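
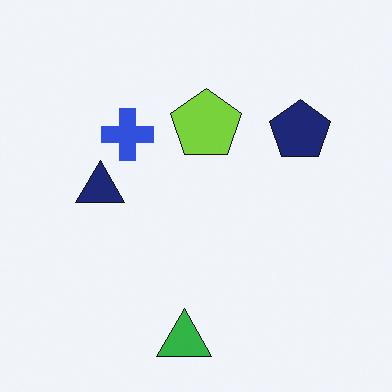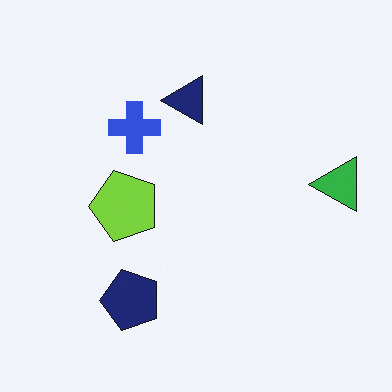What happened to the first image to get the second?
Transposed (reflected across the top-left ↔ bottom-right diagonal).

Shapes have swapped their row and column positions — what was in the top-right is now in the bottom-left — a diagonal reflection.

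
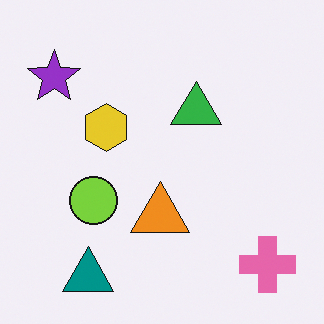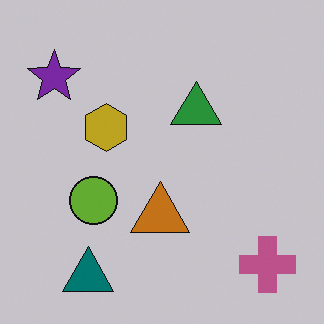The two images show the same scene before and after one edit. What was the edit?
The transformation is: darkened a little.

Every pixel — background and shapes alike — is uniformly darkened.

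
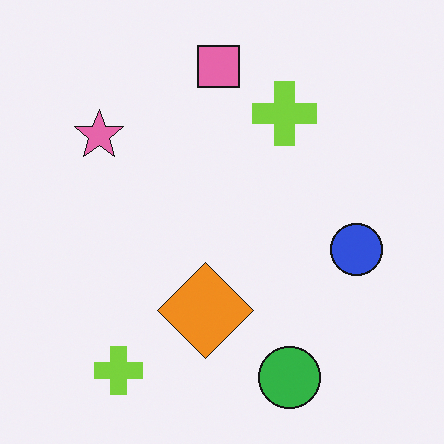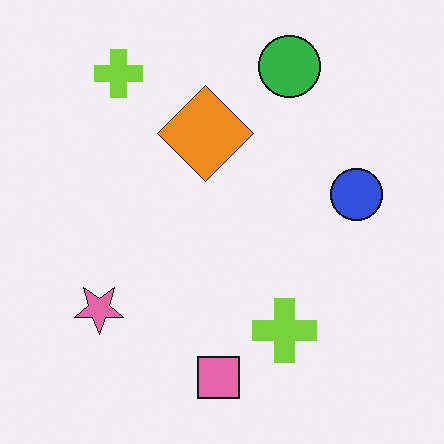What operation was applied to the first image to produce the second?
The transformation is: flipped vertically (top ↔ bottom).

The pink square is in the top of the first image and the bottom of the second — shapes on opposite sides of the horizontal midline have swapped in a mirror flip.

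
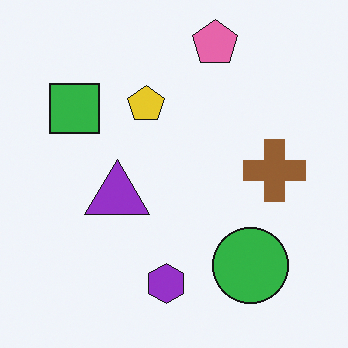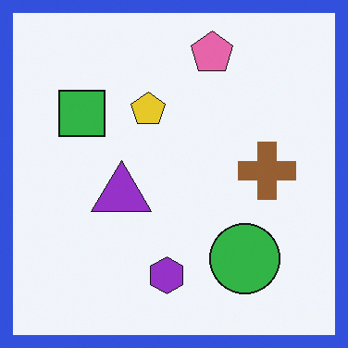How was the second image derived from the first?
The image was framed with a blue border.

A solid blue frame runs around the edge of the second image, with the content slightly shrunk inside it.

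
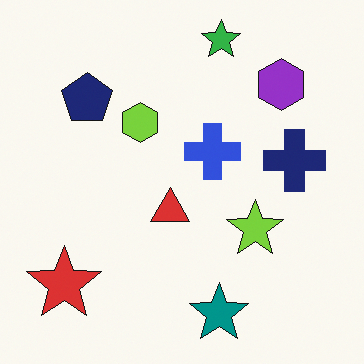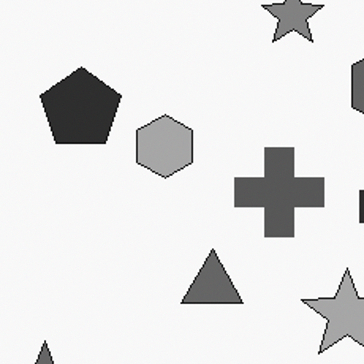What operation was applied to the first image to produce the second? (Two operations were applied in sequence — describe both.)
The transformation is: converted to grayscale, then cropped to a modestly smaller region and rescaled.

All color is removed — every shape is now a shade of grey. The visible shapes are larger and the field of view is narrower; shapes near the original edges may be partly or wholly outside the frame — a crop-and-rescale.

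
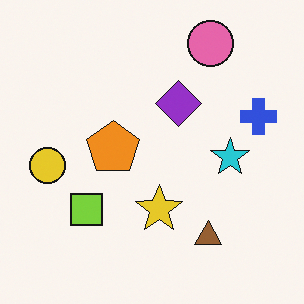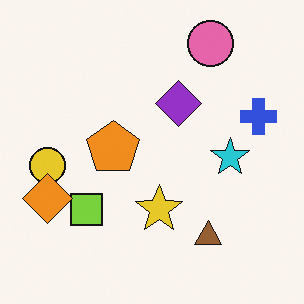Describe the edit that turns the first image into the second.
This is the original image overlaid with an additional orange diamond.

An orange diamond appears in the second image that is absent from the first.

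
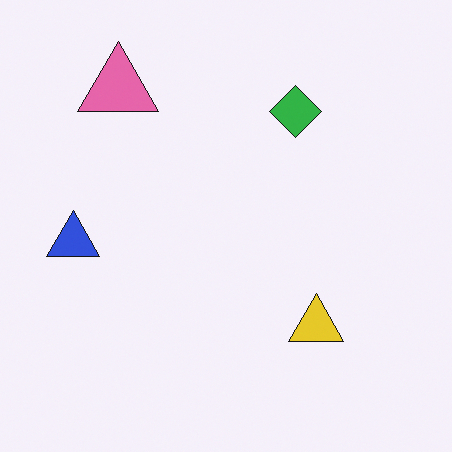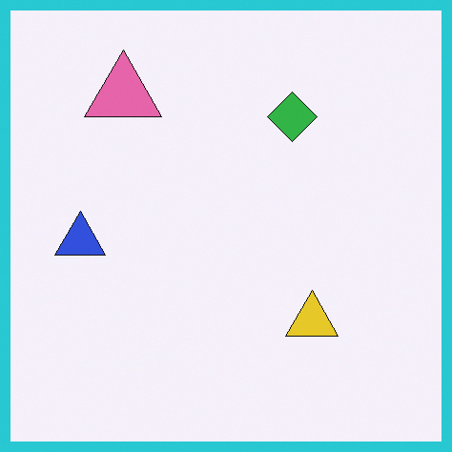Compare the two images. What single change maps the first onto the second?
Framed with a cyan border.

A solid cyan frame runs around the edge of the second image, with the content slightly shrunk inside it.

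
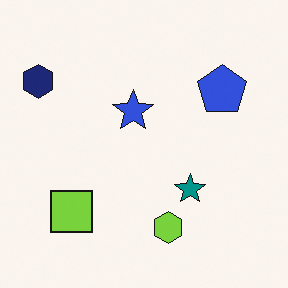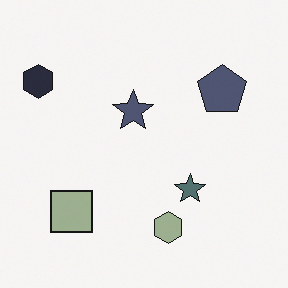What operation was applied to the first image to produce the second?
Made much more muted (saturation change).

All colors are more muted and greyish — a global saturation change.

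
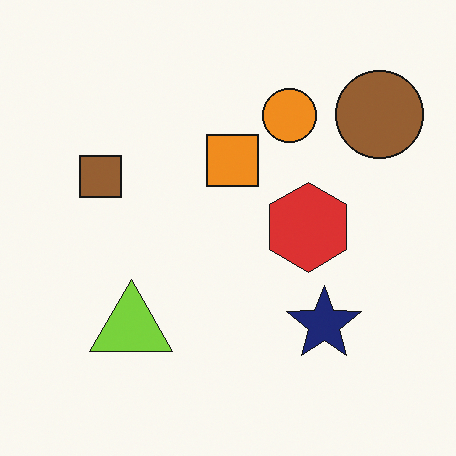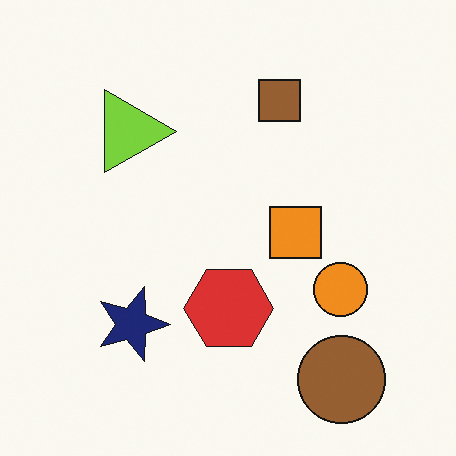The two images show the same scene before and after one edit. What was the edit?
The second image is the first rotated 90° clockwise.

The brown circle sits in the top-right of the first image and the bottom-right of the second — consistent with a whole-image 90° clockwise rotation.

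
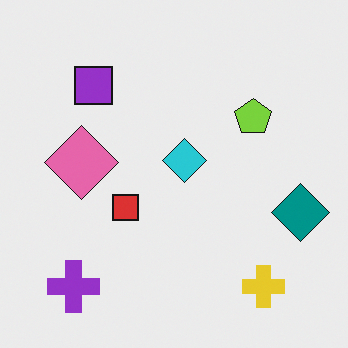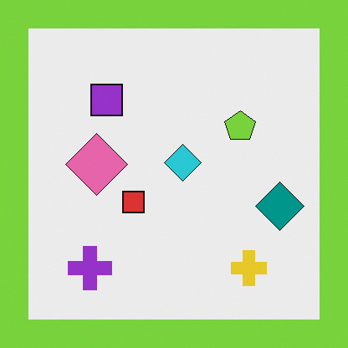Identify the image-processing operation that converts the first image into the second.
This is the original image framed with a lime border.

A solid lime frame runs around the edge of the second image, with the content slightly shrunk inside it.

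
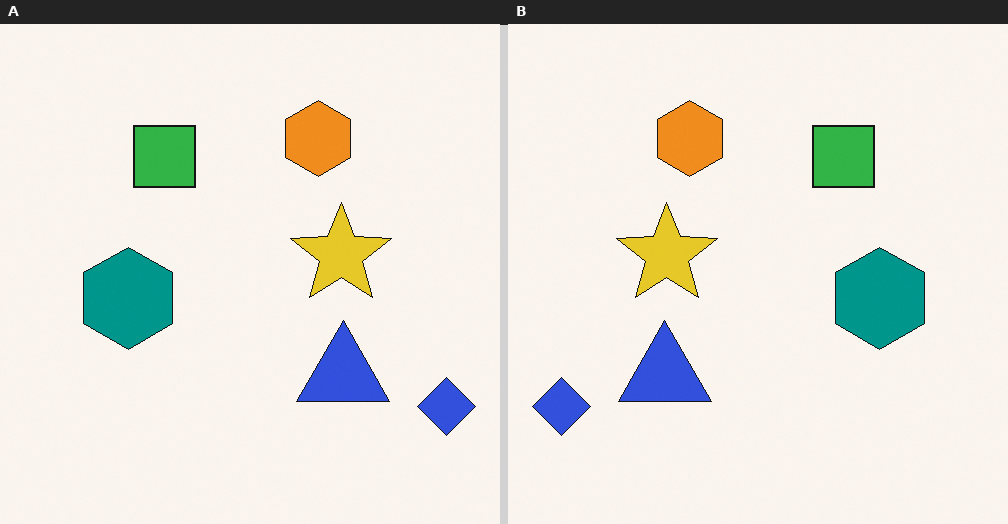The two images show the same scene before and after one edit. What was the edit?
Flipped horizontally (left ↔ right).

The blue diamond is in the bottom-right of the left (A) image and the bottom-left of the right (B) — shapes on opposite sides of the vertical midline have swapped in a mirror flip.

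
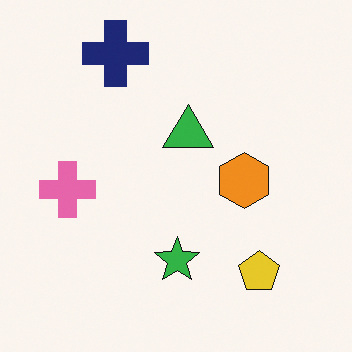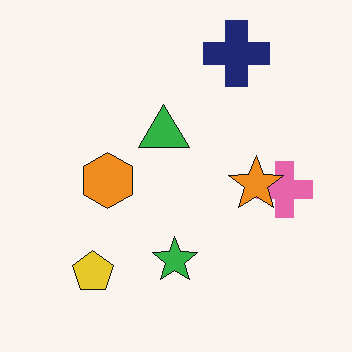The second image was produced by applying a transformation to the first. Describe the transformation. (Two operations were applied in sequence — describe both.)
The second image is the first flipped horizontally (left ↔ right), then overlaid with an additional orange star.

The pink cross is in the left of the first image and the right of the second — shapes on opposite sides of the vertical midline have swapped in a mirror flip. An orange star appears in the second image that is absent from the first.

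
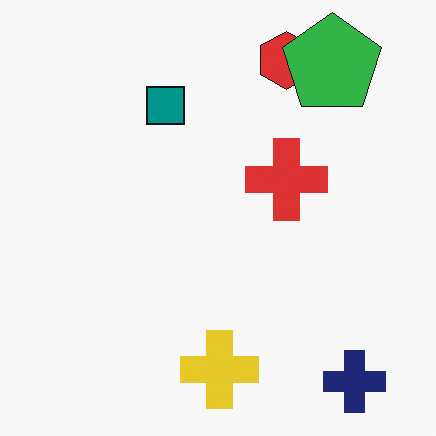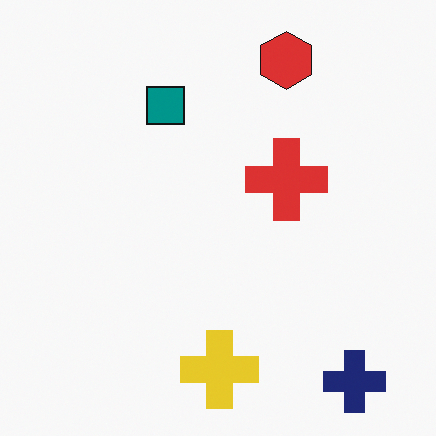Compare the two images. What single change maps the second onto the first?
The transformation is: overlaid with an additional green pentagon.

A green pentagon appears in the first image that is absent from the second.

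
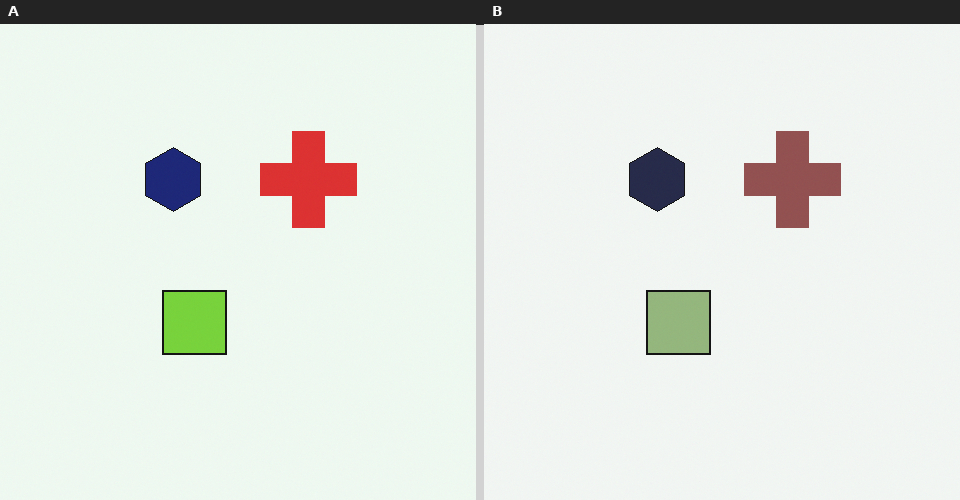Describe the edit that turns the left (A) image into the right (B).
This is the original image made much more muted (saturation change).

All colors are more muted and greyish — a global saturation change.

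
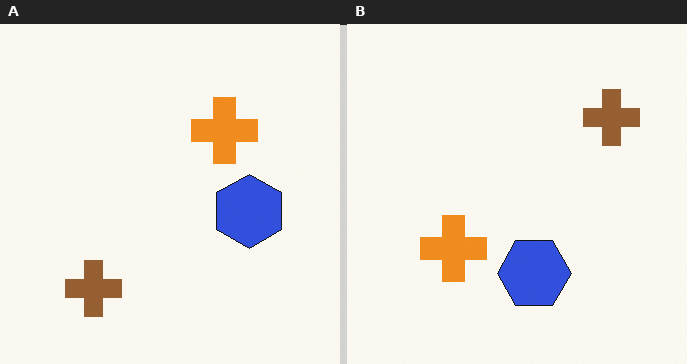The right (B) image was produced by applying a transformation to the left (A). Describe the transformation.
It was transposed (reflected across the top-left ↔ bottom-right diagonal).

Shapes have swapped their row and column positions — what was in the top-right is now in the bottom-left — a diagonal reflection.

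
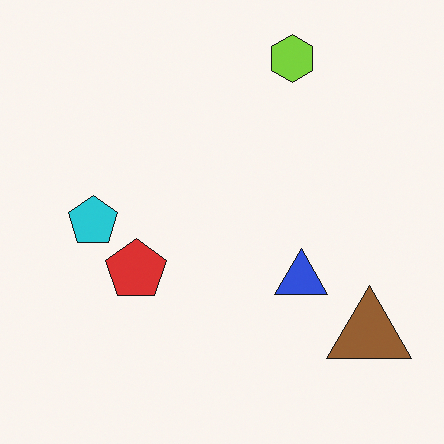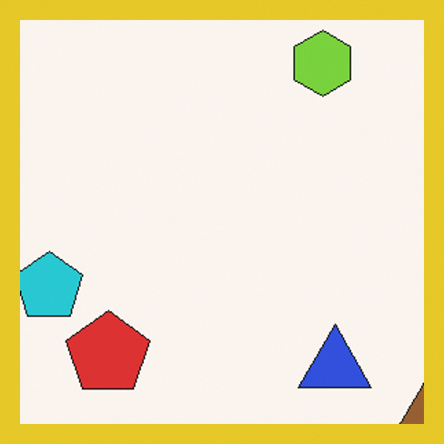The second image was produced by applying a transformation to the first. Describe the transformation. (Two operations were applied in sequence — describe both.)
The transformation is: cropped to a modestly smaller region and rescaled, then framed with a yellow border.

The visible shapes are larger and the field of view is narrower; shapes near the original edges may be partly or wholly outside the frame — a crop-and-rescale. A solid yellow frame runs around the edge of the second image, with the content slightly shrunk inside it.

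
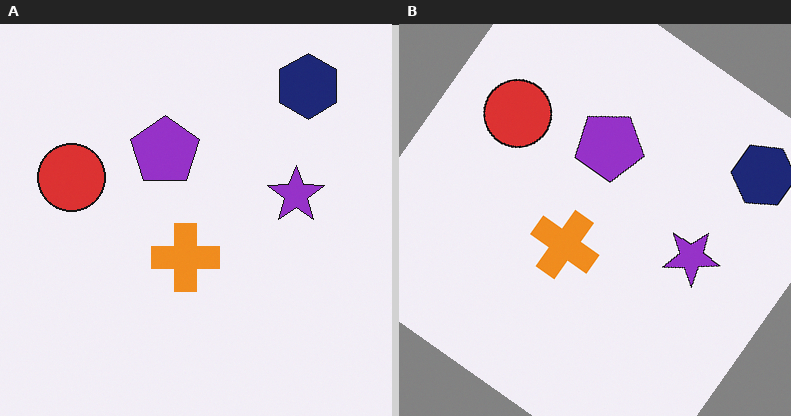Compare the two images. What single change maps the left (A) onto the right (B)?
It was rotated clockwise by a large amount — several tens of degrees.

Every shape is tilted by the same angle and the image corners show triangular fill wedges — a whole-image rotation by a non-right angle.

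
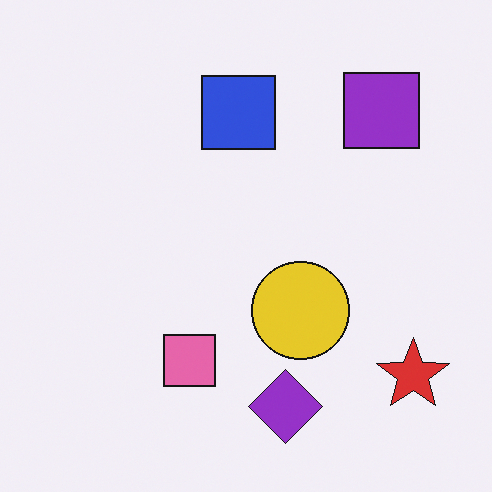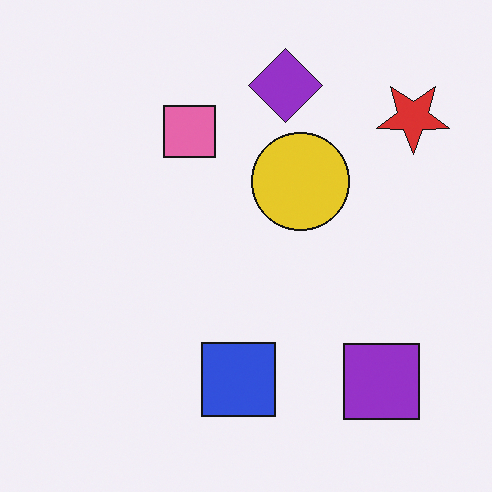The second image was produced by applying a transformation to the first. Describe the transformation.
This is the original image flipped vertically (top ↔ bottom).

The purple diamond is in the bottom of the first image and the top of the second — shapes on opposite sides of the horizontal midline have swapped in a mirror flip.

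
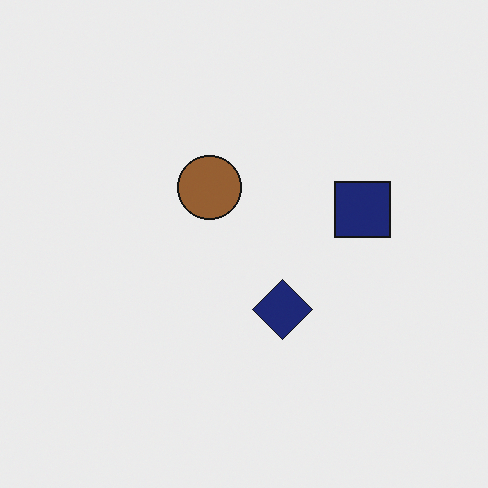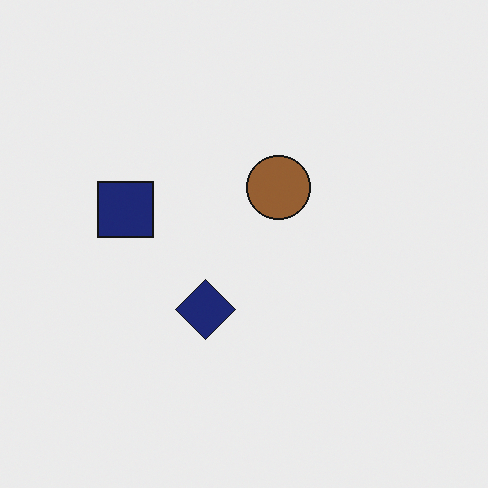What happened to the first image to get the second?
It was flipped horizontally (left ↔ right).

The navy square is in the right of the first image and the left of the second — shapes on opposite sides of the vertical midline have swapped in a mirror flip.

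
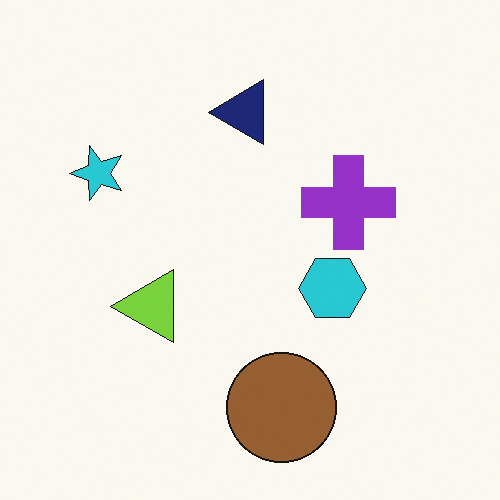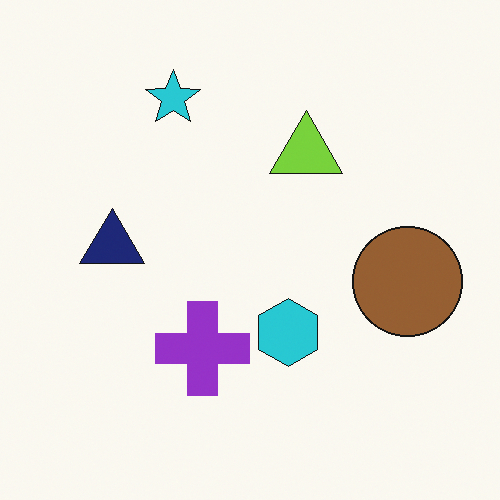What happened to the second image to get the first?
It was transposed (reflected across the top-left ↔ bottom-right diagonal).

Shapes have swapped their row and column positions — what was in the top-right is now in the bottom-left — a diagonal reflection.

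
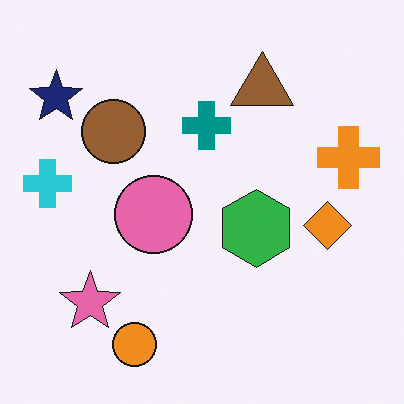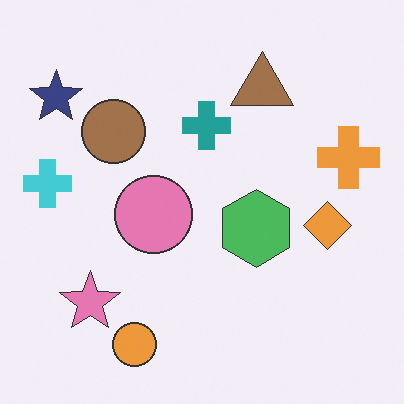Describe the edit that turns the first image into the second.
This is the original image given slightly reduced contrast.

Tones are pushed toward mid-grey across the whole image — a global contrast change.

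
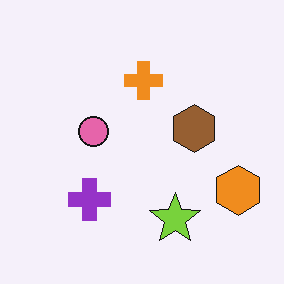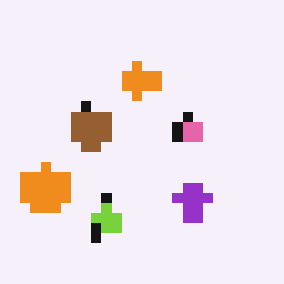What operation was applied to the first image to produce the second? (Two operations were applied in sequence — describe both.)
This is the original image flipped horizontally (left ↔ right), then heavily pixelated into large blocks.

The orange hexagon is in the bottom-right of the first image and the bottom-left of the second — shapes on opposite sides of the vertical midline have swapped in a mirror flip. Shapes are reduced to large square blocks; fine edges and outlines are lost — a downscale-then-upscale (mosaic) effect.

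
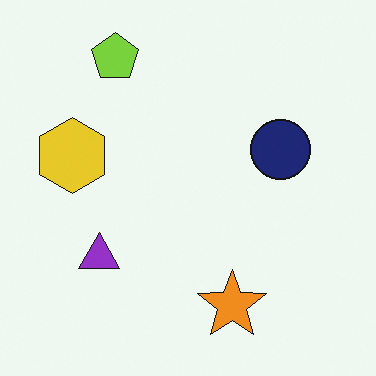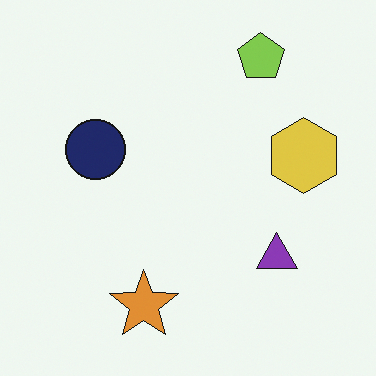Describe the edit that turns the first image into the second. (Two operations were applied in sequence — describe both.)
The transformation is: slightly desaturated, then flipped horizontally (left ↔ right).

All colors are more muted and greyish — a global saturation change. The yellow hexagon is in the left of the first image and the right of the second — shapes on opposite sides of the vertical midline have swapped in a mirror flip.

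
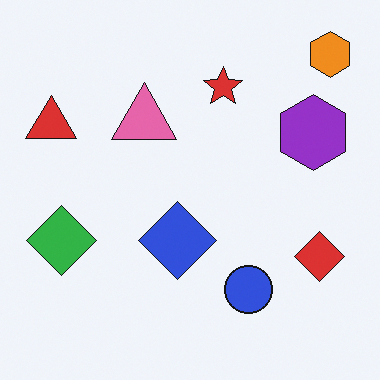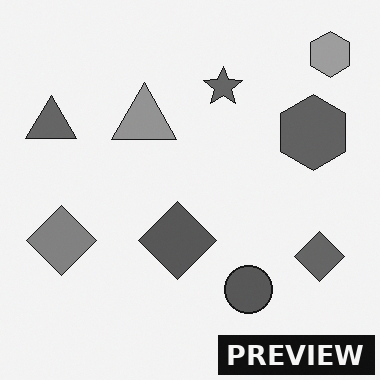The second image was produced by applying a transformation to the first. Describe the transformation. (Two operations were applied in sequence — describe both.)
The transformation is: converted to grayscale, then watermarked with the text "PREVIEW" in the lower-right corner.

All color is removed — every shape is now a shade of grey. A dark label reading "PREVIEW" appears in the lower-right corner.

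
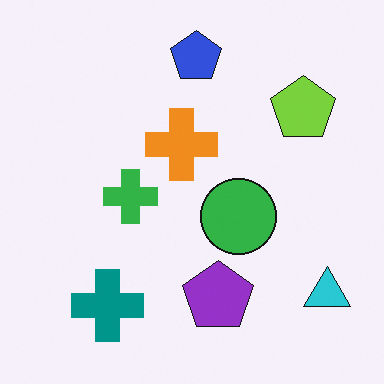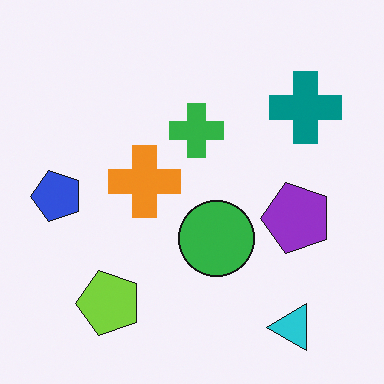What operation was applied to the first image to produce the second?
The transformation is: transposed (reflected across the top-left ↔ bottom-right diagonal).

Shapes have swapped their row and column positions — what was in the top-right is now in the bottom-left — a diagonal reflection.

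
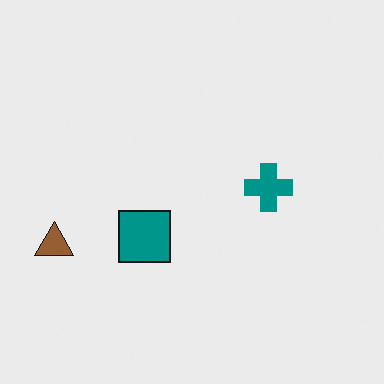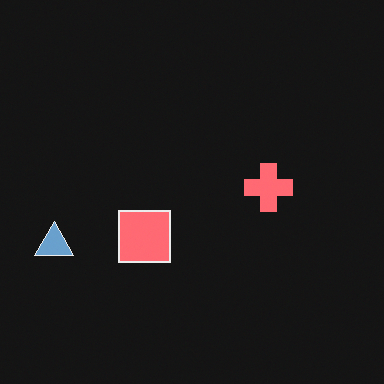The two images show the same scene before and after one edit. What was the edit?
This is the original image color-inverted (negative).

The light background has become dark and every shape's color is its complement — a photographic negative.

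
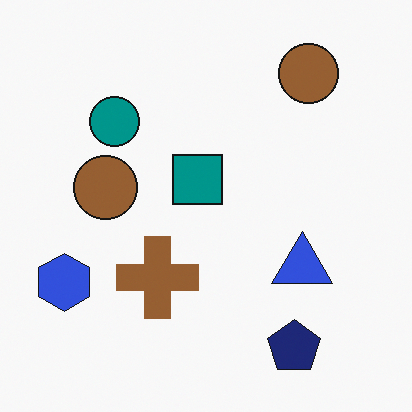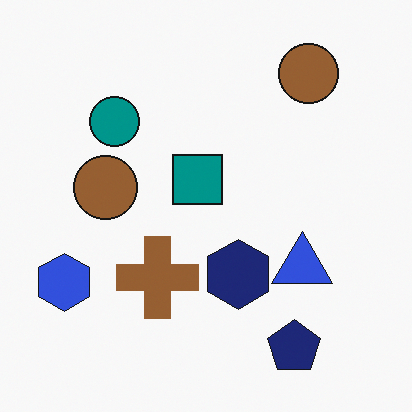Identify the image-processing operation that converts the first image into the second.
It was overlaid with an additional navy hexagon.

A navy hexagon appears in the second image that is absent from the first.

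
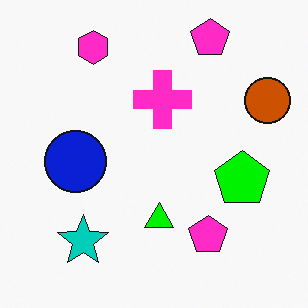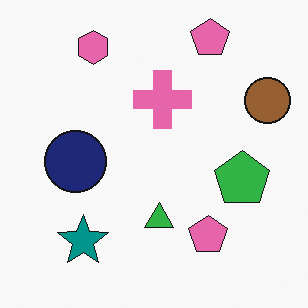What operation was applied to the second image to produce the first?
The image was heavily oversaturated.

All colors are more vivid — a global saturation change.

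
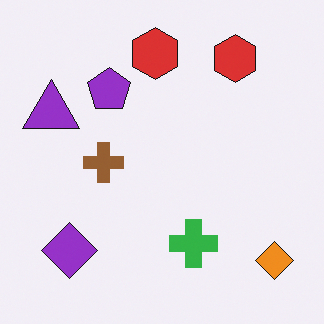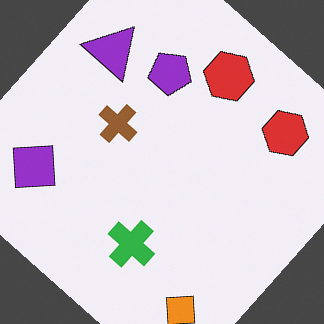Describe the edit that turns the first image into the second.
The image was rotated clockwise by a large amount — several tens of degrees.

Every shape is tilted by the same angle and the image corners show triangular fill wedges — a whole-image rotation by a non-right angle.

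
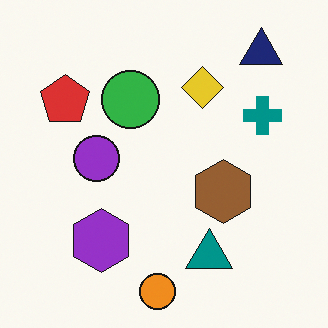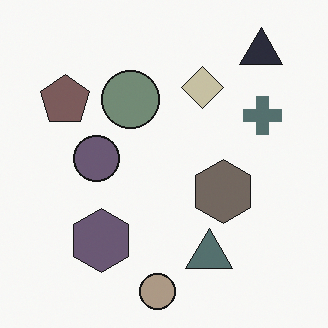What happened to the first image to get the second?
Made much more muted (saturation change).

All colors are more muted and greyish — a global saturation change.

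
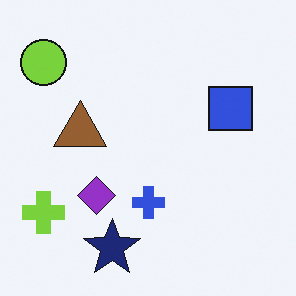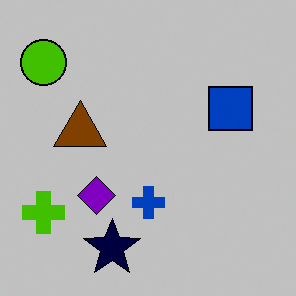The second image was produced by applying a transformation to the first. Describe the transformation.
Aggressively posterized.

Each flat color has snapped to a coarser quantized level — most visibly, the near-white background has dropped to a flat grey.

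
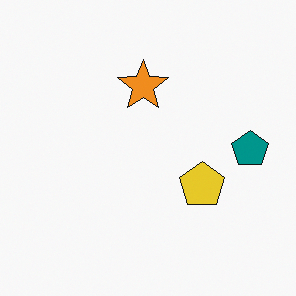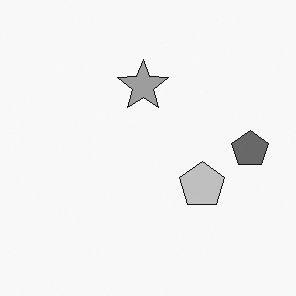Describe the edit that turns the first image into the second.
The transformation is: converted to grayscale.

All color is removed — every shape is now a shade of grey.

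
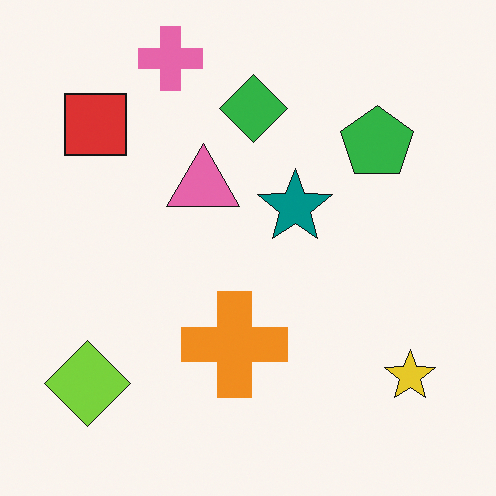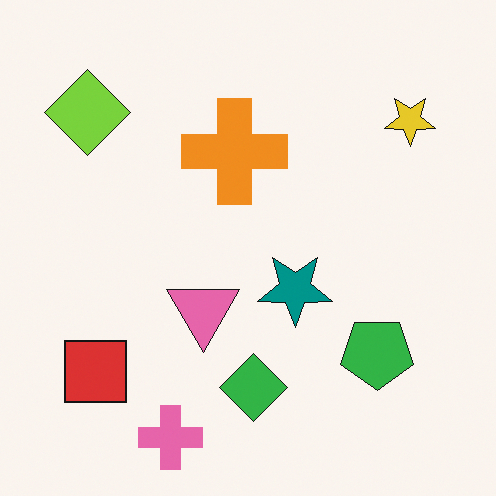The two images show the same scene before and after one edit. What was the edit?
The transformation is: flipped vertically (top ↔ bottom).

The pink cross is in the top of the first image and the bottom of the second — shapes on opposite sides of the horizontal midline have swapped in a mirror flip.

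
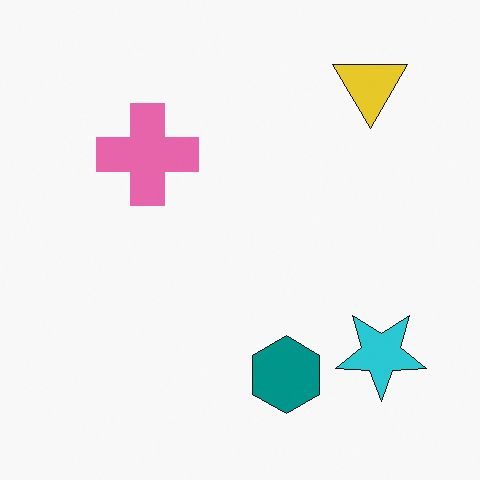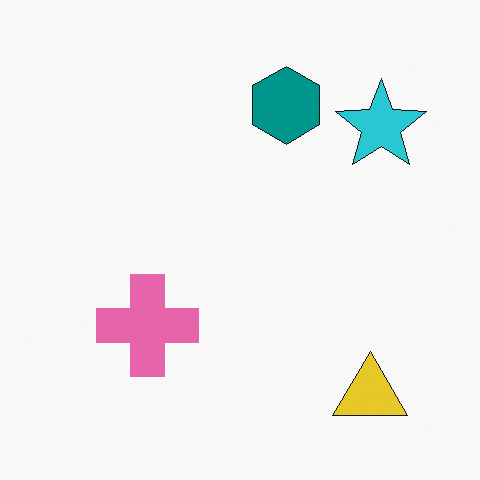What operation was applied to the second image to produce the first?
The image was flipped vertically (top ↔ bottom).

The yellow triangle is in the bottom-right of the second image and the top-right of the first — shapes on opposite sides of the horizontal midline have swapped in a mirror flip.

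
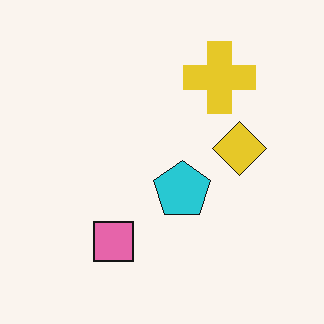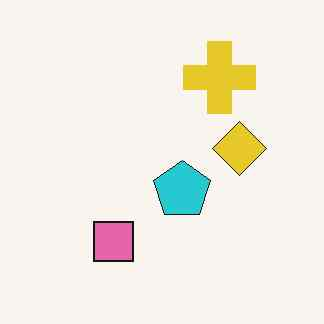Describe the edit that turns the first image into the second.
This is the original image given moderate JPEG compression.

Blocky 8×8 compression artifacts appear around shape edges and the flat background shows ringing — characteristic JPEG degradation.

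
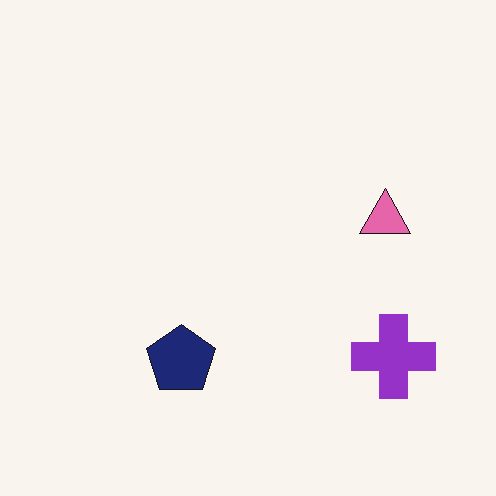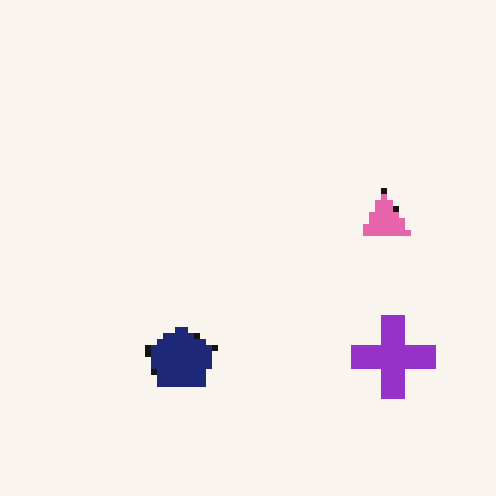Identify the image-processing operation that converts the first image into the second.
This is the original image moderately pixelated.

Shapes are reduced to large square blocks; fine edges and outlines are lost — a downscale-then-upscale (mosaic) effect.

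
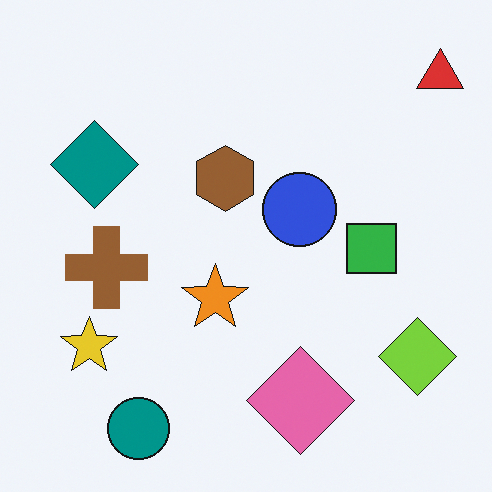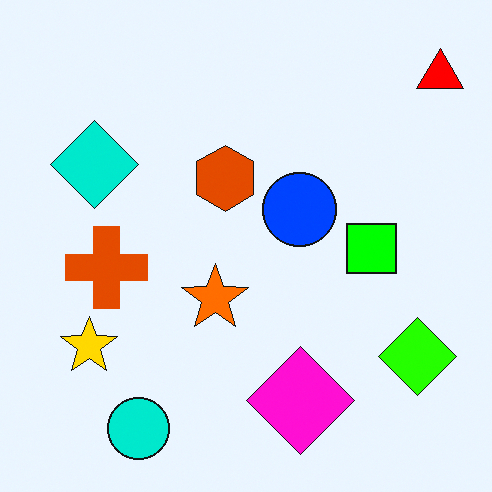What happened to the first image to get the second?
The transformation is: heavily oversaturated.

All colors are more vivid — a global saturation change.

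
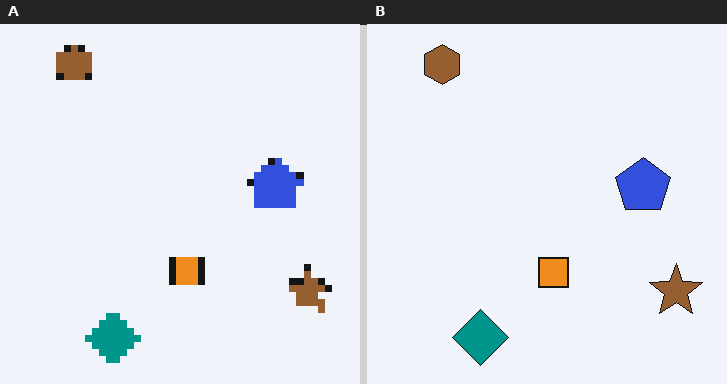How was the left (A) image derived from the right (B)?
This is the original image pixelated into visible square blocks.

Shapes are reduced to large square blocks; fine edges and outlines are lost — a downscale-then-upscale (mosaic) effect.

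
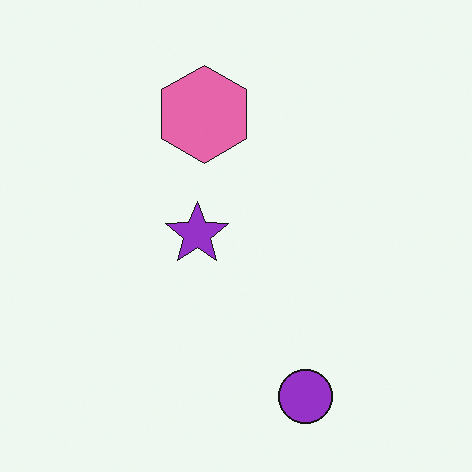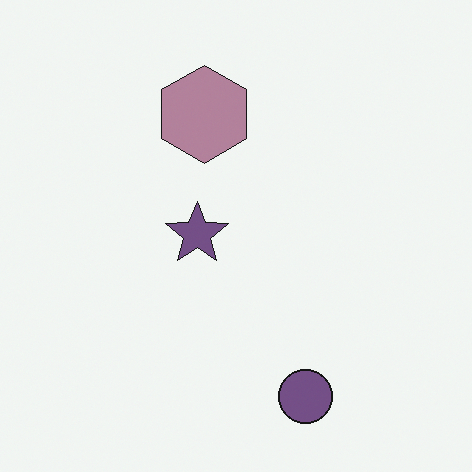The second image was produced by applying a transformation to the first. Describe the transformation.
The transformation is: heavily desaturated.

All colors are more muted and greyish — a global saturation change.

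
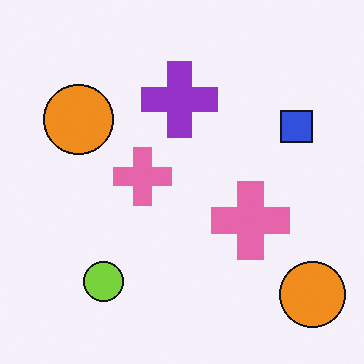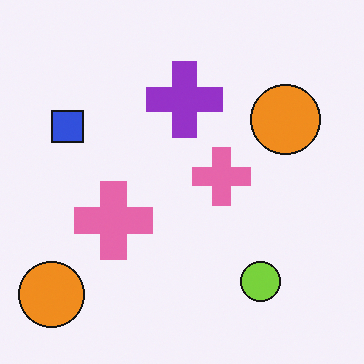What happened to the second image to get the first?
This is the original image flipped horizontally (left ↔ right).

The blue square is in the left of the second image and the right of the first — shapes on opposite sides of the vertical midline have swapped in a mirror flip.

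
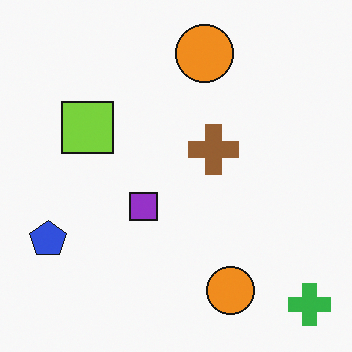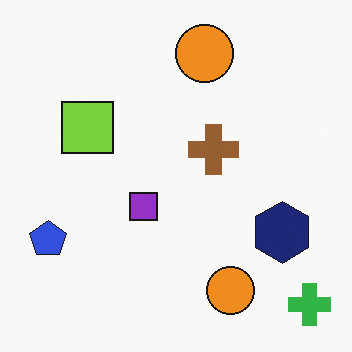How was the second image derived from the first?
The image was overlaid with an additional navy hexagon.

A navy hexagon appears in the second image that is absent from the first.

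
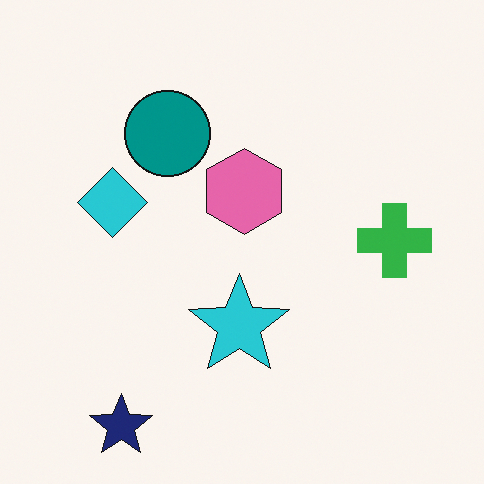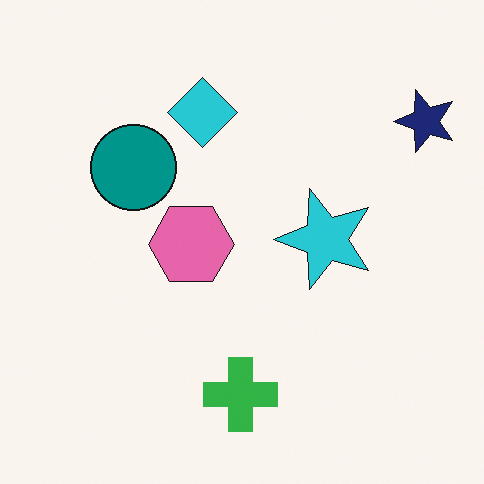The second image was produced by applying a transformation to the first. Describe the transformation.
This is the original image transposed (reflected across the top-left ↔ bottom-right diagonal).

Shapes have swapped their row and column positions — what was in the top-right is now in the bottom-left — a diagonal reflection.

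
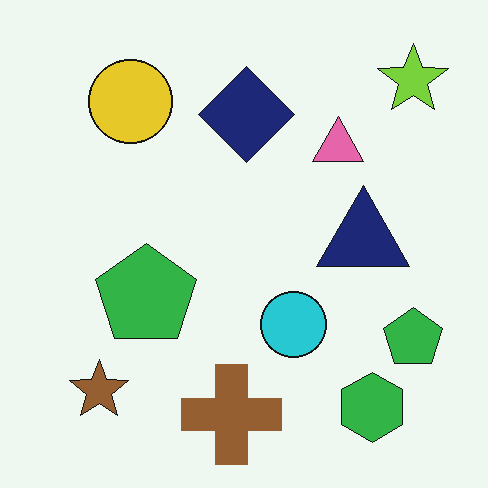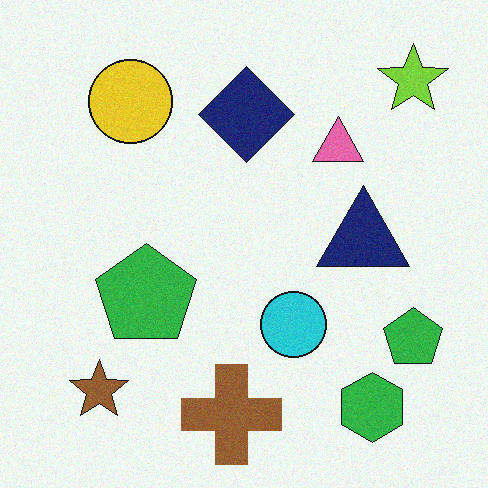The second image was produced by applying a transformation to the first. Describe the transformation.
It was degraded with subtle gaussian noise.

Random speckle covers the whole image, including the flat background.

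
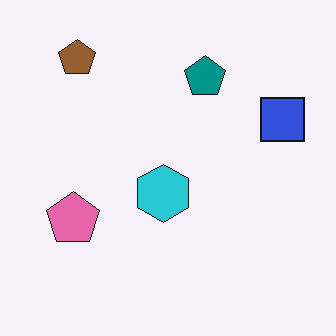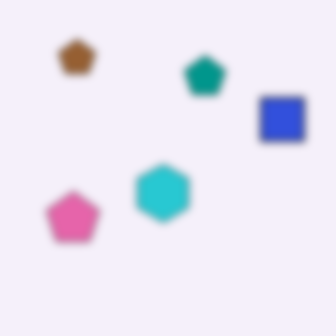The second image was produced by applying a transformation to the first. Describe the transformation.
The image was noticeably gaussian-blurred.

Shape edges and outlines are uniformly softened across the whole image.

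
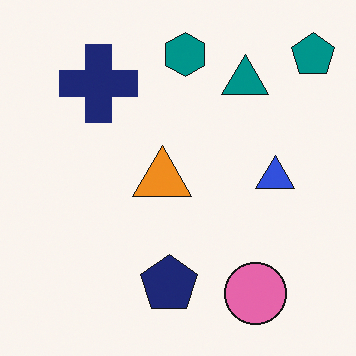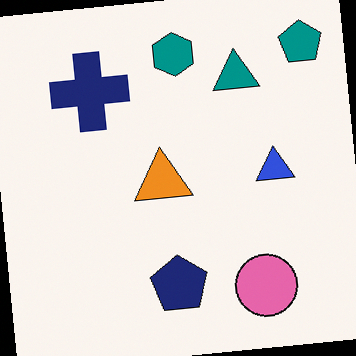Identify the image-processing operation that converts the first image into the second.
The second image is the first rotated counter-clockwise by a few degrees.

Every shape is tilted by the same angle and the image corners show triangular fill wedges — a whole-image rotation by a non-right angle.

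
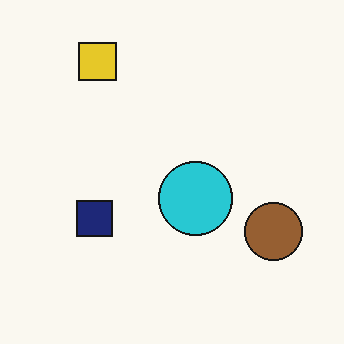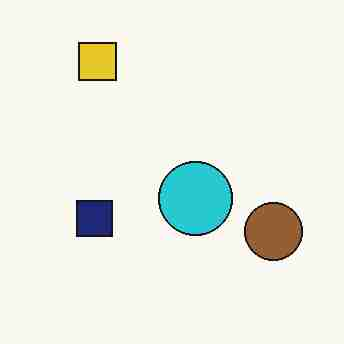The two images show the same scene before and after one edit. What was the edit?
It was degraded with heavy JPEG compression.

Blocky 8×8 compression artifacts appear around shape edges and the flat background shows ringing — characteristic JPEG degradation.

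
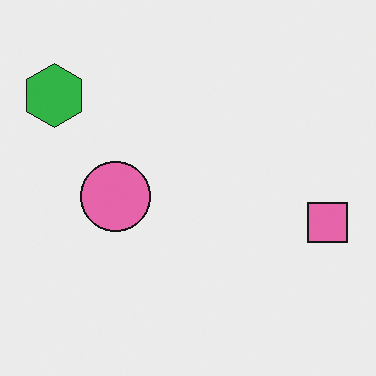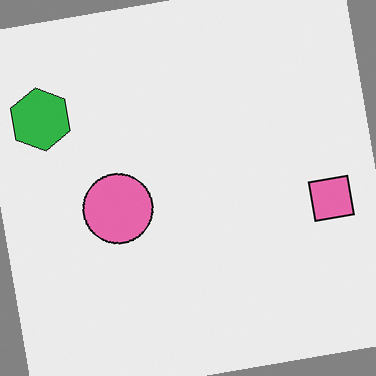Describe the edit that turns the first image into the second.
It was rotated counter-clockwise by a few degrees.

Every shape is tilted by the same angle and the image corners show triangular fill wedges — a whole-image rotation by a non-right angle.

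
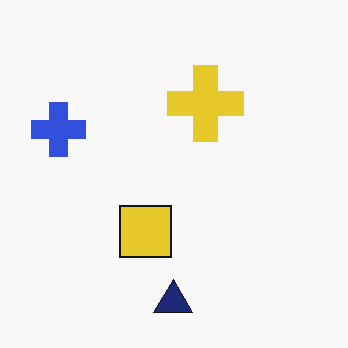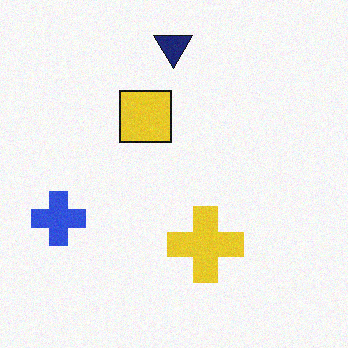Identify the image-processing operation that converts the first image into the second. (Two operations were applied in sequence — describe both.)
It was flipped vertically (top ↔ bottom), then degraded with subtle gaussian noise.

The navy triangle is in the bottom of the first image and the top of the second — shapes on opposite sides of the horizontal midline have swapped in a mirror flip. Random speckle covers the whole image, including the flat background.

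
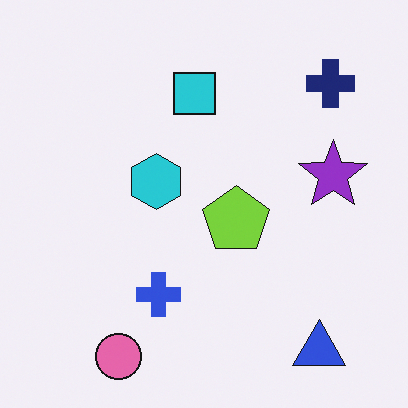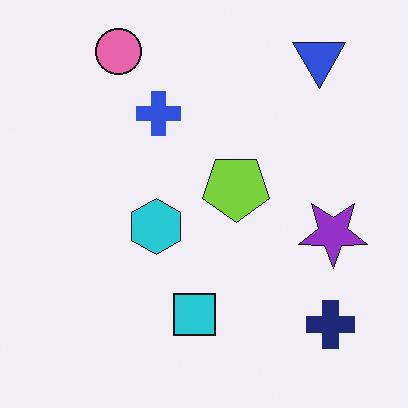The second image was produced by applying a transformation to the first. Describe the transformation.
This is the original image flipped vertically (top ↔ bottom).

The pink circle is in the bottom-left of the first image and the top-left of the second — shapes on opposite sides of the horizontal midline have swapped in a mirror flip.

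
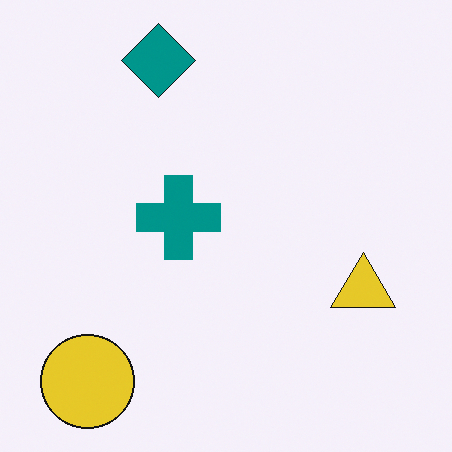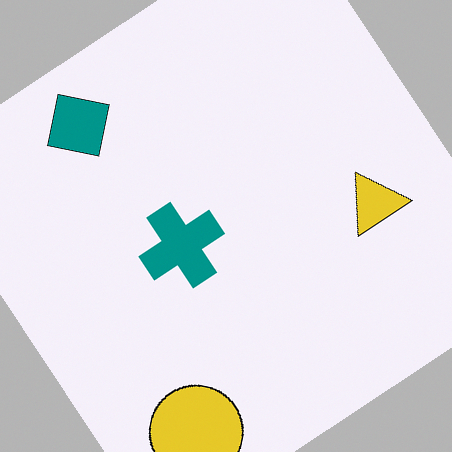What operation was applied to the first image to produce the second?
The transformation is: rotated counter-clockwise by a large amount — several tens of degrees.

Every shape is tilted by the same angle and the image corners show triangular fill wedges — a whole-image rotation by a non-right angle.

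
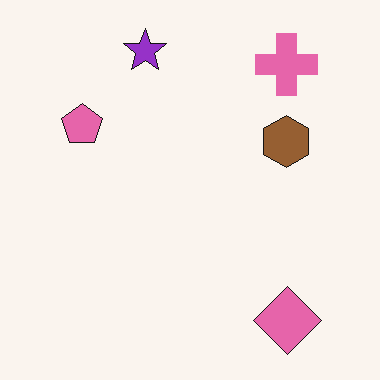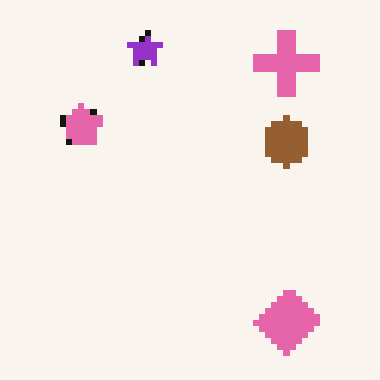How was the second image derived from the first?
The transformation is: pixelated into visible square blocks.

Shapes are reduced to large square blocks; fine edges and outlines are lost — a downscale-then-upscale (mosaic) effect.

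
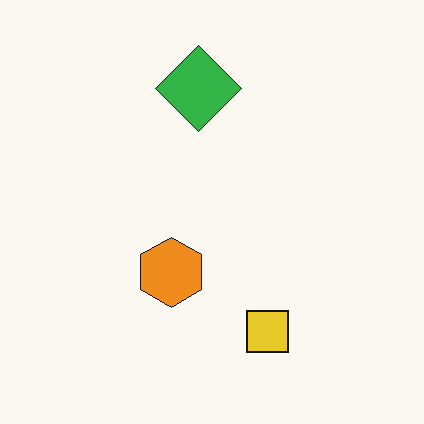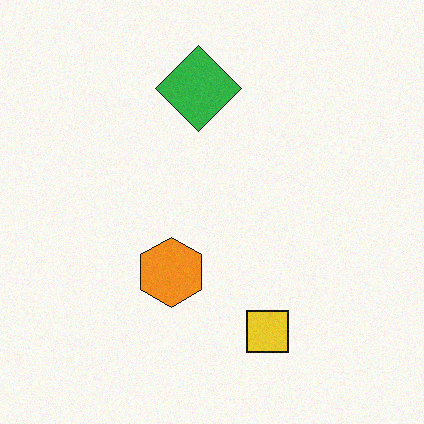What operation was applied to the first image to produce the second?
The second image is the first degraded with light additive noise.

Random speckle covers the whole image, including the flat background.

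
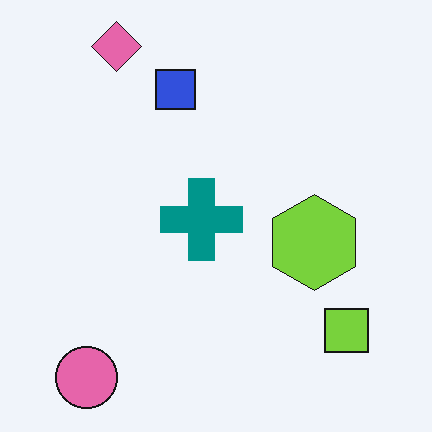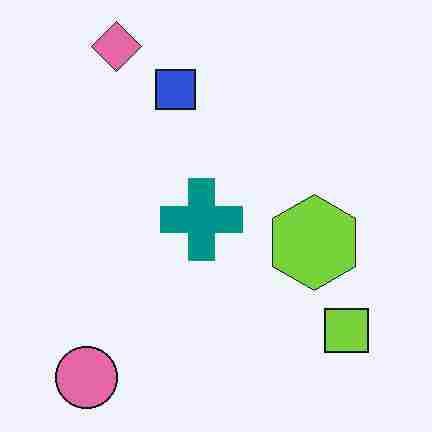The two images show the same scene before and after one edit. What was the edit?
The second image is the first degraded with heavy JPEG compression.

Blocky 8×8 compression artifacts appear around shape edges and the flat background shows ringing — characteristic JPEG degradation.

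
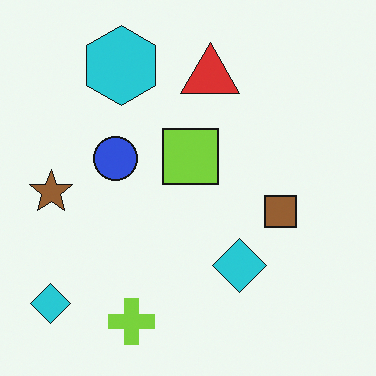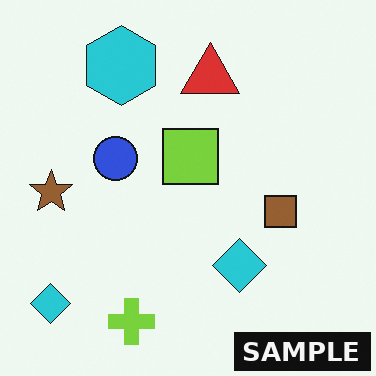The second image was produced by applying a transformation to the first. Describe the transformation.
The image was watermarked with the text "SAMPLE" in the lower-right corner.

A dark label reading "SAMPLE" appears in the lower-right corner.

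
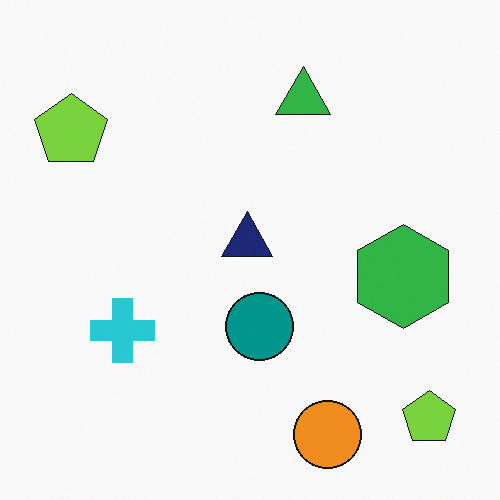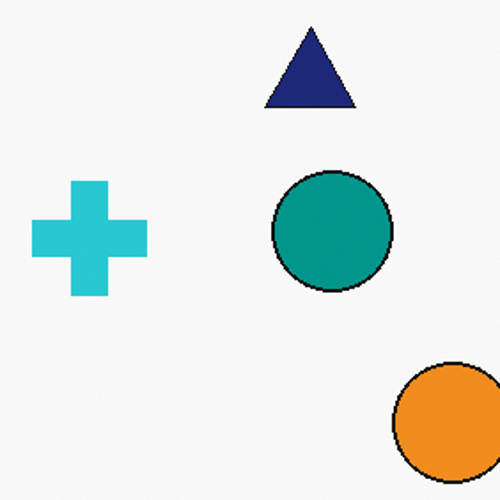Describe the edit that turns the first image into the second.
The transformation is: cropped to a noticeably smaller region and rescaled.

The visible shapes are larger and the field of view is narrower; shapes near the original edges may be partly or wholly outside the frame — a crop-and-rescale.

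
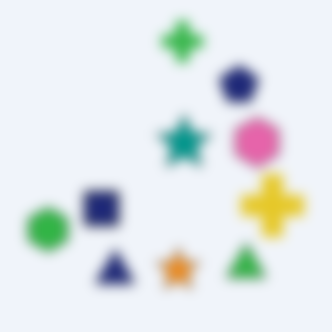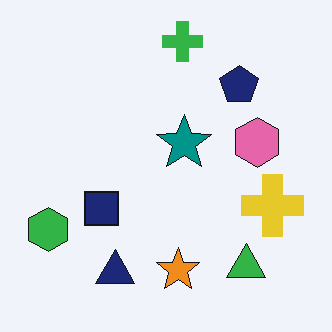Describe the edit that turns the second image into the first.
The transformation is: heavily blurred.

Shape edges and outlines are uniformly softened across the whole image.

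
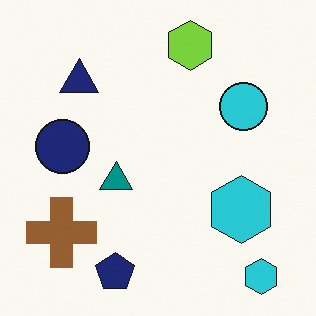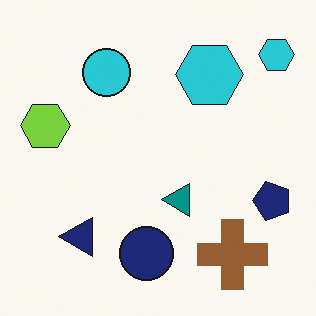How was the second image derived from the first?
This is the original image rotated 90° counter-clockwise.

The brown cross sits in the bottom-left of the first image and the bottom-right of the second — consistent with a whole-image 90° counter-clockwise rotation.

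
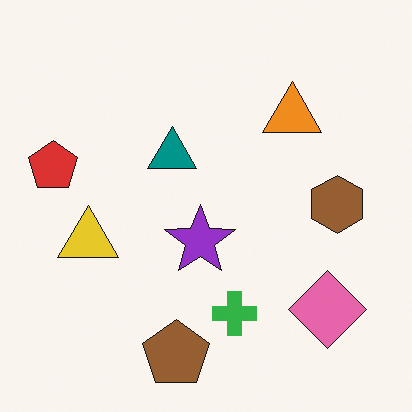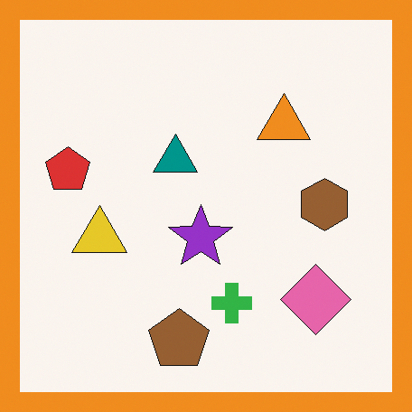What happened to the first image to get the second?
The second image is the first framed with a orange border.

A solid orange frame runs around the edge of the second image, with the content slightly shrunk inside it.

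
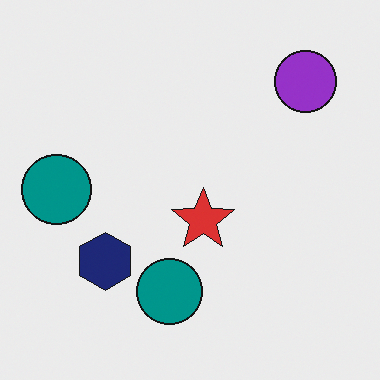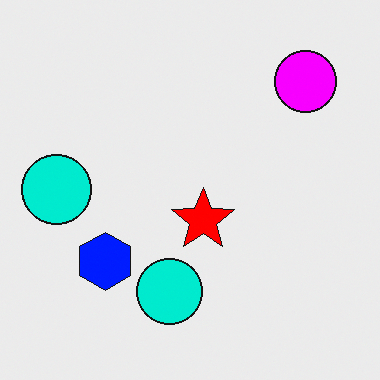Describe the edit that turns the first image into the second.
Heavily oversaturated.

All colors are more vivid — a global saturation change.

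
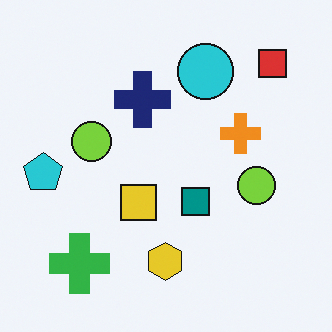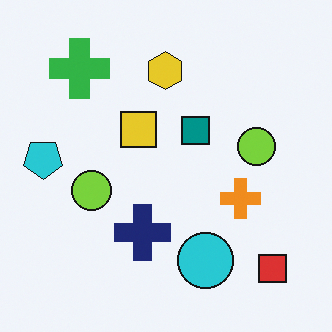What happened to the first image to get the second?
The image was flipped vertically (top ↔ bottom).

The red square is in the top-right of the first image and the bottom-right of the second — shapes on opposite sides of the horizontal midline have swapped in a mirror flip.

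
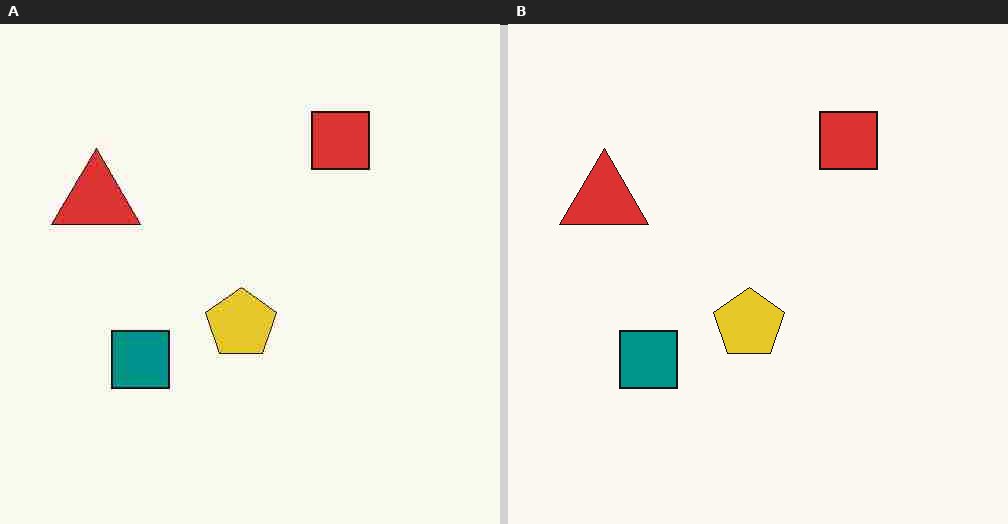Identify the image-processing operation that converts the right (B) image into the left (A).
This is the original image degraded with heavy JPEG compression.

Blocky 8×8 compression artifacts appear around shape edges and the flat background shows ringing — characteristic JPEG degradation.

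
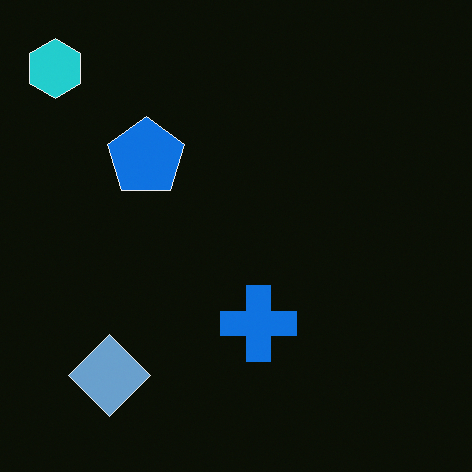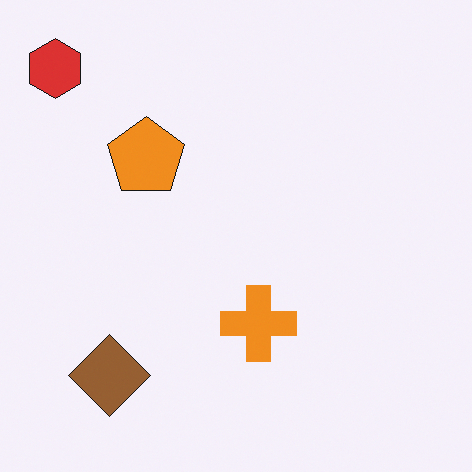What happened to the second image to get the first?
This is the original image color-inverted (negative).

The light background has become dark and every shape's color is its complement — a photographic negative.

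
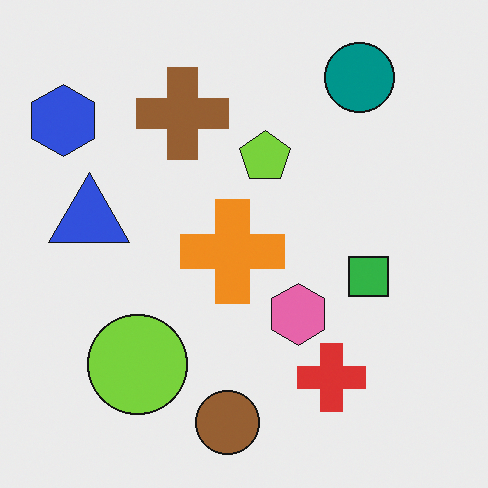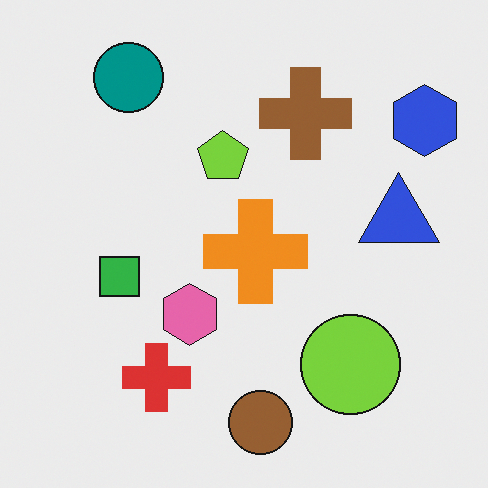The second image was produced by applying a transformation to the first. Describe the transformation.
Flipped horizontally (left ↔ right).

The blue hexagon is in the top-left of the first image and the top-right of the second — shapes on opposite sides of the vertical midline have swapped in a mirror flip.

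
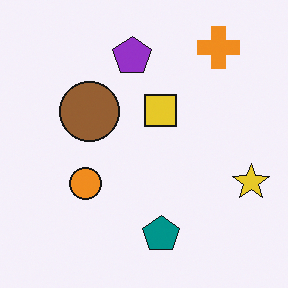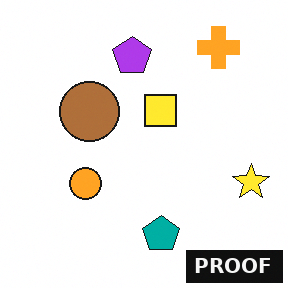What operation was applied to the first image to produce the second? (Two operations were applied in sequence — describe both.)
The image was brightened a little, then watermarked with the text "PROOF" in the lower-right corner.

Every pixel — background and shapes alike — is uniformly brightened. A dark label reading "PROOF" appears in the lower-right corner.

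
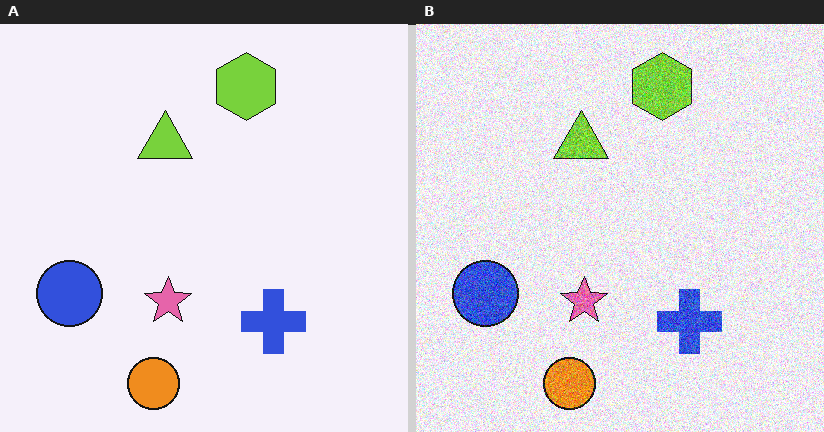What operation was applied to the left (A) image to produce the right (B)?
The transformation is: degraded with strong gaussian noise.

Random speckle covers the whole image, including the flat background.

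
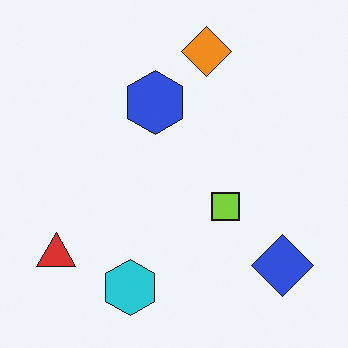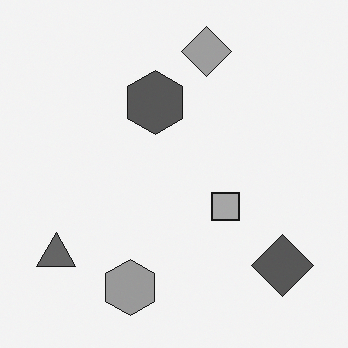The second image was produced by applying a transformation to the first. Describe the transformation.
It was converted to grayscale.

All color is removed — every shape is now a shade of grey.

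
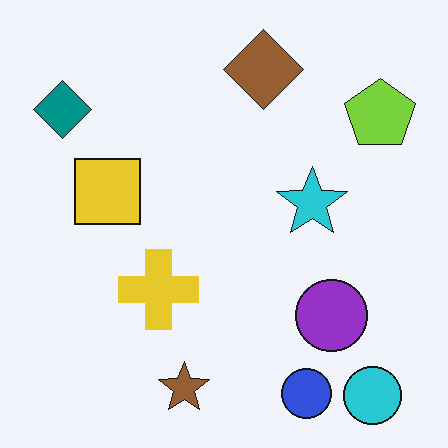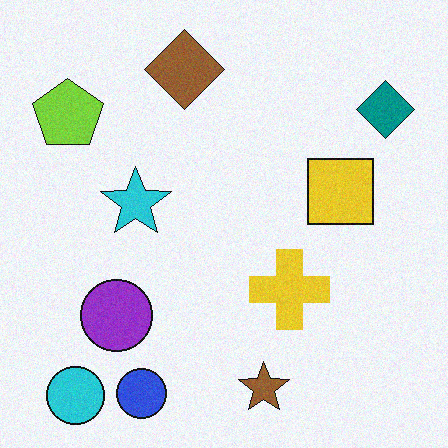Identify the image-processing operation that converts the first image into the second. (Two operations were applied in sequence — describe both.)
The transformation is: flipped horizontally (left ↔ right), then degraded with light additive noise.

The teal diamond is in the top-left of the first image and the top-right of the second — shapes on opposite sides of the vertical midline have swapped in a mirror flip. Random speckle covers the whole image, including the flat background.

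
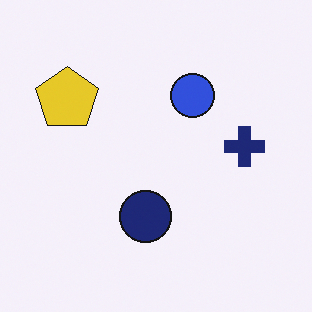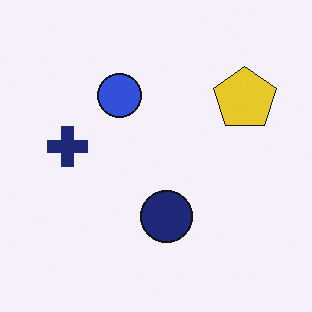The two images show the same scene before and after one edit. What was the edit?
The second image is the first flipped horizontally (left ↔ right).

The yellow pentagon is in the top-left of the first image and the top-right of the second — shapes on opposite sides of the vertical midline have swapped in a mirror flip.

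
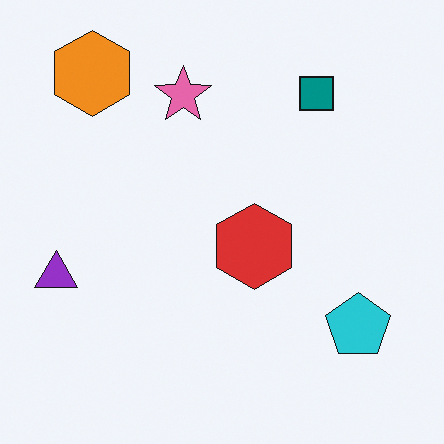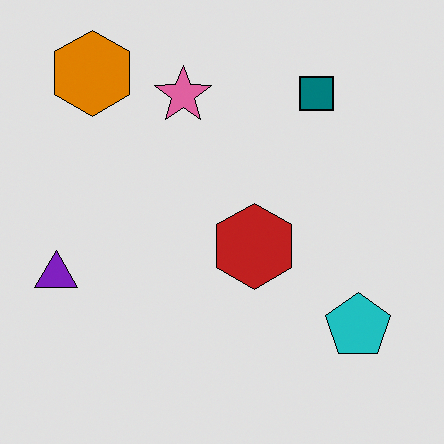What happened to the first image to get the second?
The image was posterized to a reduced palette.

Each flat color has snapped to a coarser quantized level — most visibly, the near-white background has dropped to a flat grey.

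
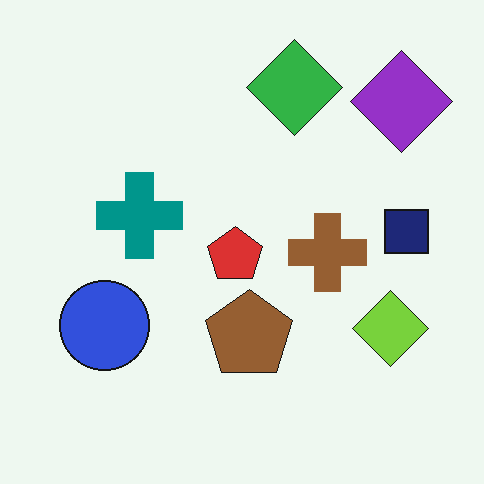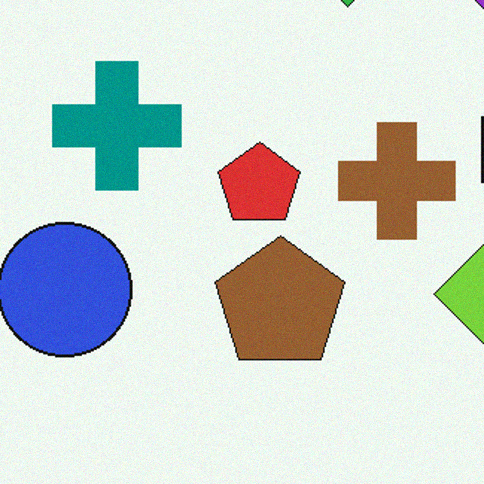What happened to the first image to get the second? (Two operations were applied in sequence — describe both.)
This is the original image cropped slightly and scaled back up, then degraded with a light layer of grain.

The visible shapes are larger and the field of view is narrower; shapes near the original edges may be partly or wholly outside the frame — a crop-and-rescale. Random speckle covers the whole image, including the flat background.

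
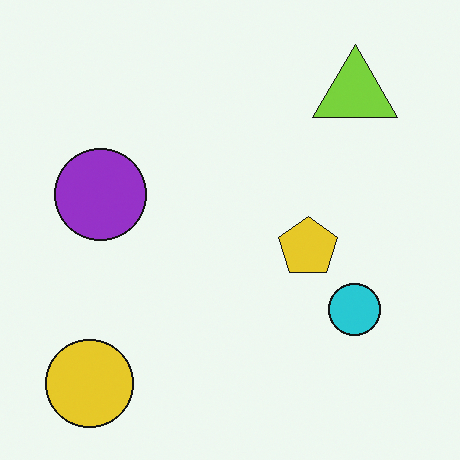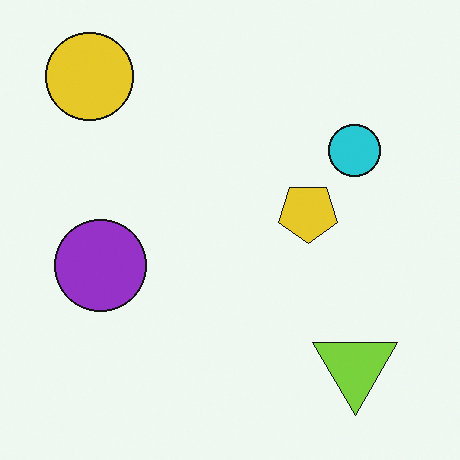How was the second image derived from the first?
Flipped vertically (top ↔ bottom).

The yellow circle is in the bottom-left of the first image and the top-left of the second — shapes on opposite sides of the horizontal midline have swapped in a mirror flip.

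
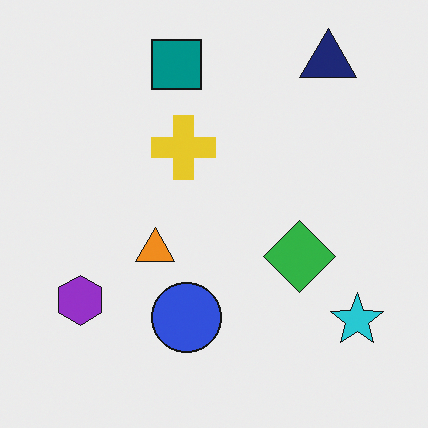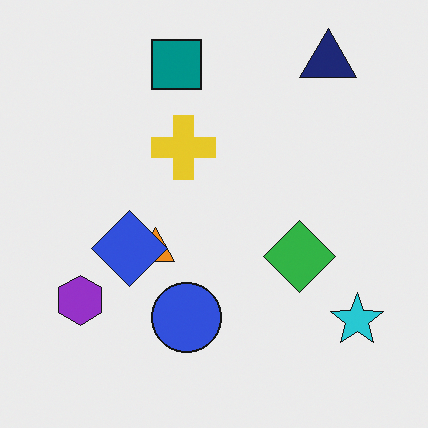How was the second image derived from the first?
Overlaid with an additional blue diamond.

A blue diamond appears in the second image that is absent from the first.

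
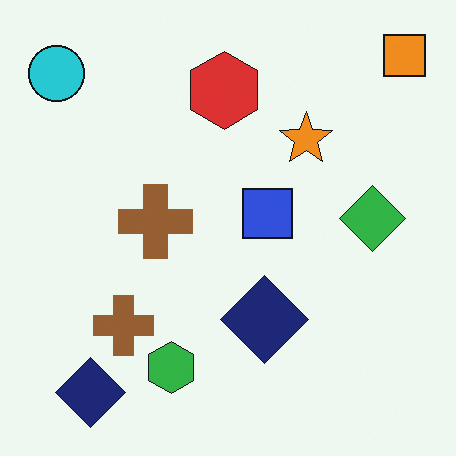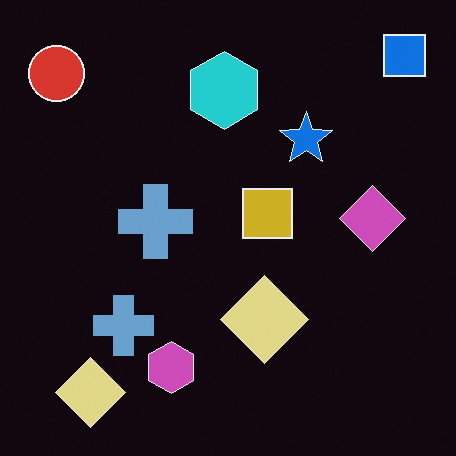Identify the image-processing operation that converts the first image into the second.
Color-inverted (negative).

The light background has become dark and every shape's color is its complement — a photographic negative.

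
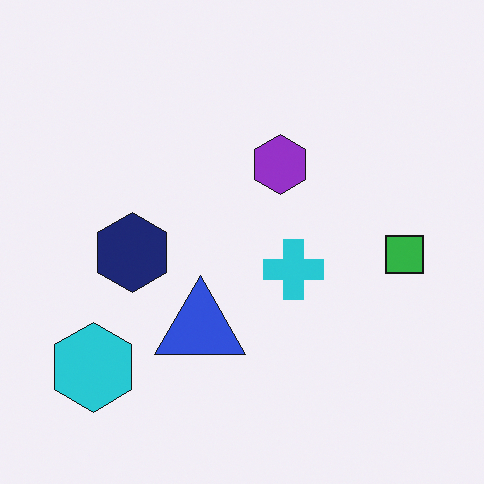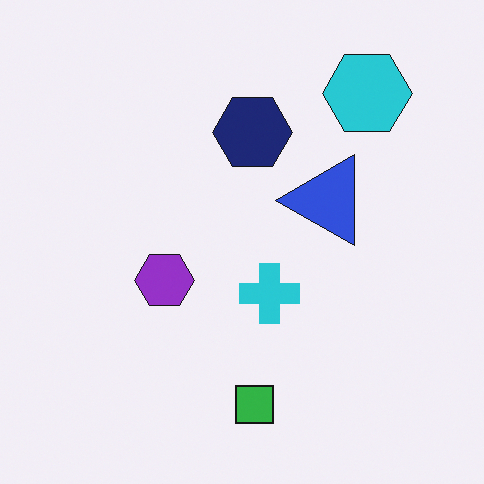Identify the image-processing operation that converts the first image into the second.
Transposed (reflected across the top-left ↔ bottom-right diagonal).

Shapes have swapped their row and column positions — what was in the top-right is now in the bottom-left — a diagonal reflection.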